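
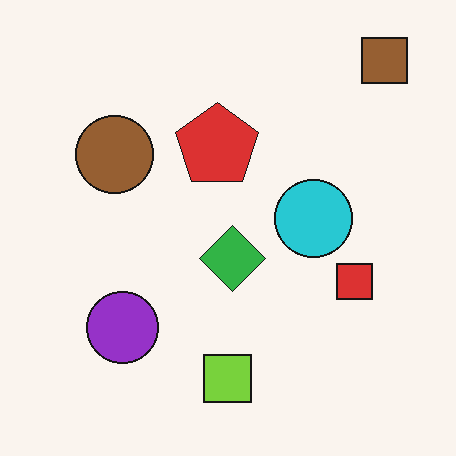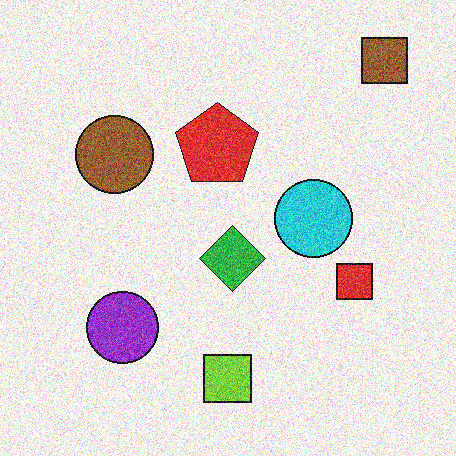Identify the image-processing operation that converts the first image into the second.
Degraded with strong gaussian noise.

Random speckle covers the whole image, including the flat background.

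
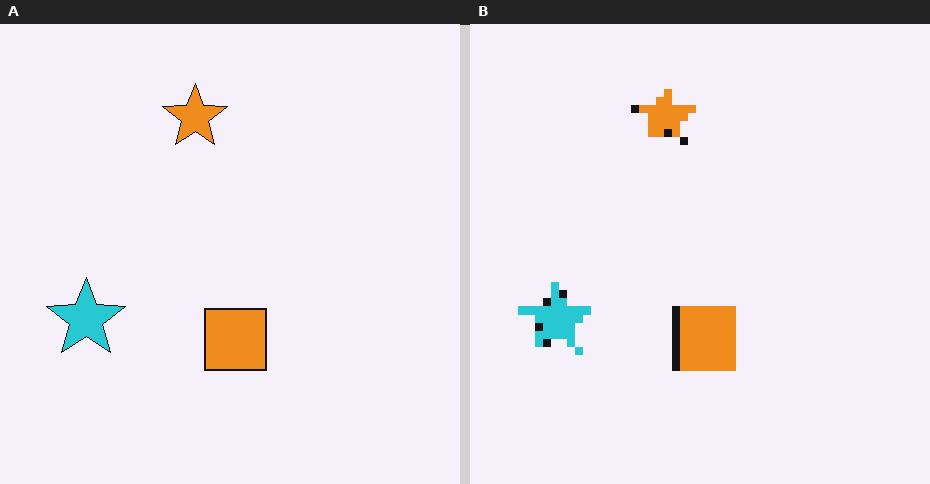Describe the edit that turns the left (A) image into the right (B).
This is the original image pixelated into visible square blocks.

Shapes are reduced to large square blocks; fine edges and outlines are lost — a downscale-then-upscale (mosaic) effect.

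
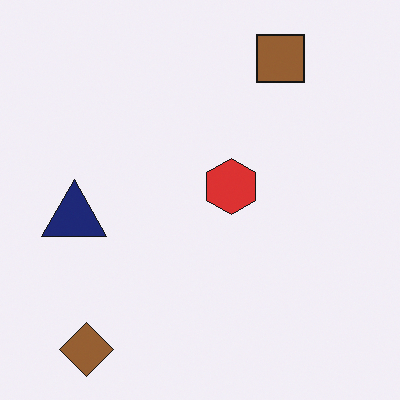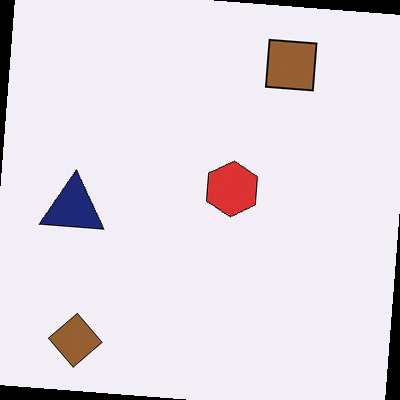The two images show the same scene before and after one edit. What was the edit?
Rotated clockwise by a few degrees.

Every shape is tilted by the same angle and the image corners show triangular fill wedges — a whole-image rotation by a non-right angle.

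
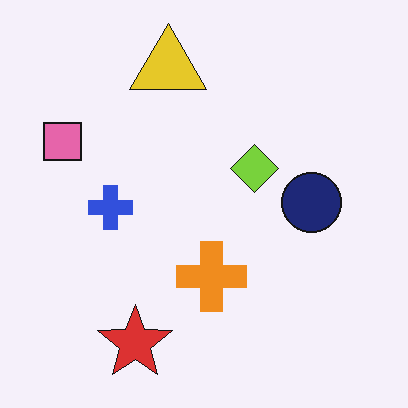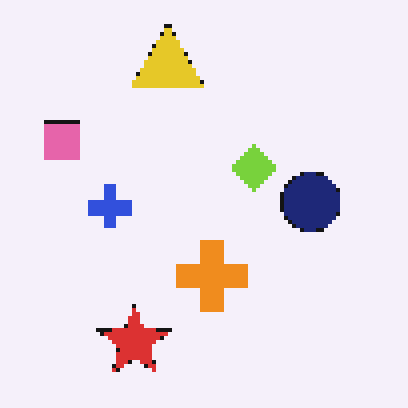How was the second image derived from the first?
The image was mildly pixelated.

Shapes are reduced to large square blocks; fine edges and outlines are lost — a downscale-then-upscale (mosaic) effect.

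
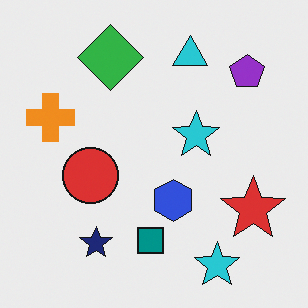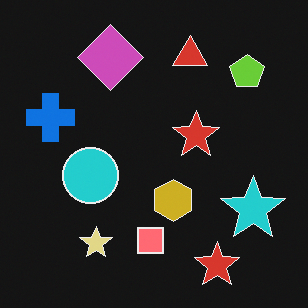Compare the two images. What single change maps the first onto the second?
This is the original image color-inverted (negative).

The light background has become dark and every shape's color is its complement — a photographic negative.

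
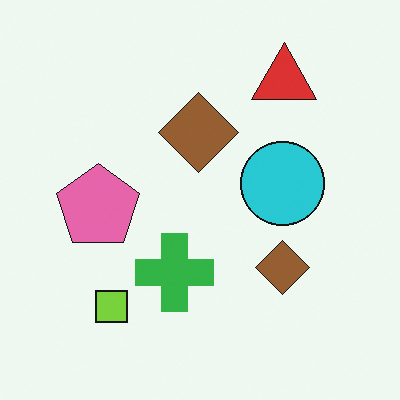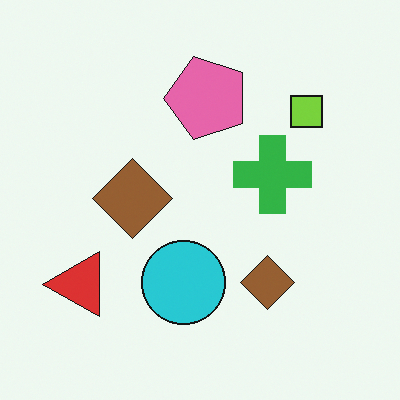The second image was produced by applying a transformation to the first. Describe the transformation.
The transformation is: transposed (reflected across the top-left ↔ bottom-right diagonal).

Shapes have swapped their row and column positions — what was in the top-right is now in the bottom-left — a diagonal reflection.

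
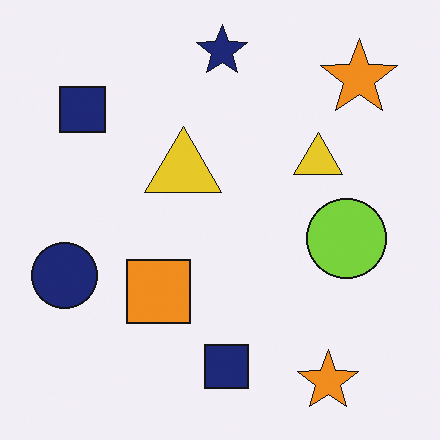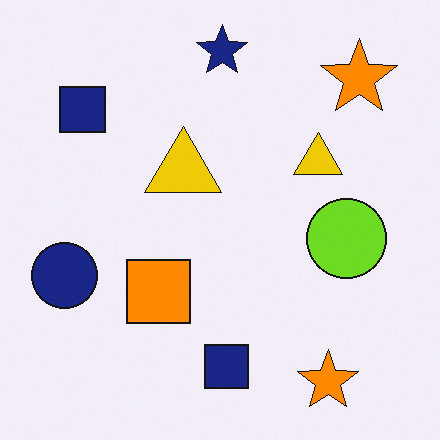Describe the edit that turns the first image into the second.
The transformation is: slightly oversaturated.

All colors are more vivid — a global saturation change.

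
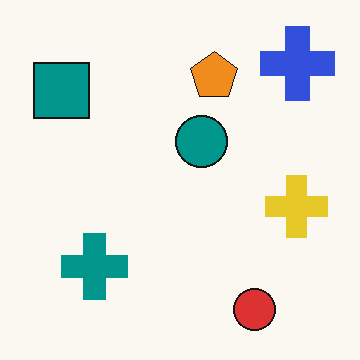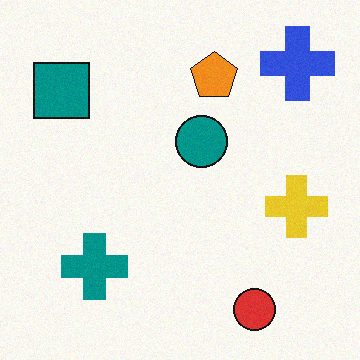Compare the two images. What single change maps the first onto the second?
The second image is the first degraded with light additive noise.

Random speckle covers the whole image, including the flat background.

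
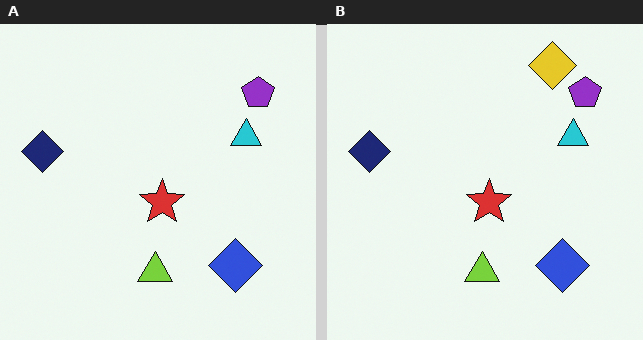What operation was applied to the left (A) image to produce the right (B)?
Overlaid with an additional yellow diamond.

A yellow diamond appears in the right (B) image that is absent from the left (A).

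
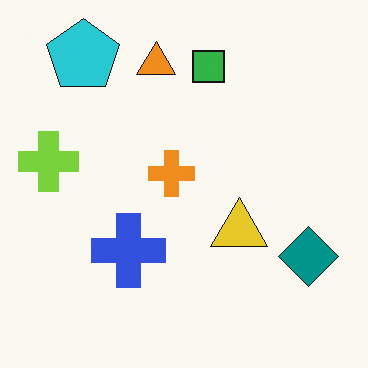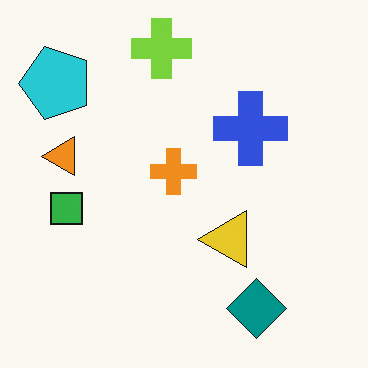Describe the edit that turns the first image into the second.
The image was transposed (reflected across the top-left ↔ bottom-right diagonal).

Shapes have swapped their row and column positions — what was in the top-right is now in the bottom-left — a diagonal reflection.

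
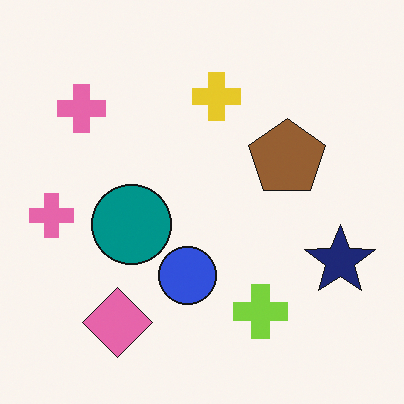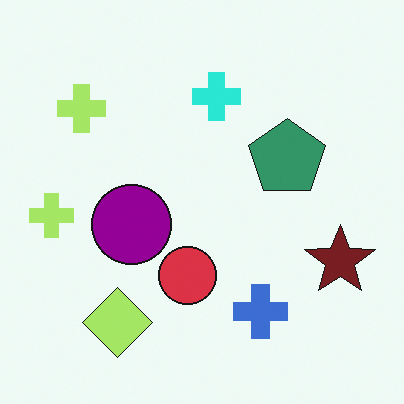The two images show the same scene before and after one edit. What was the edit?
This is the original image hue-shifted noticeably.

Every shape's color has rotated by the same amount around the hue wheel — a uniform hue shift.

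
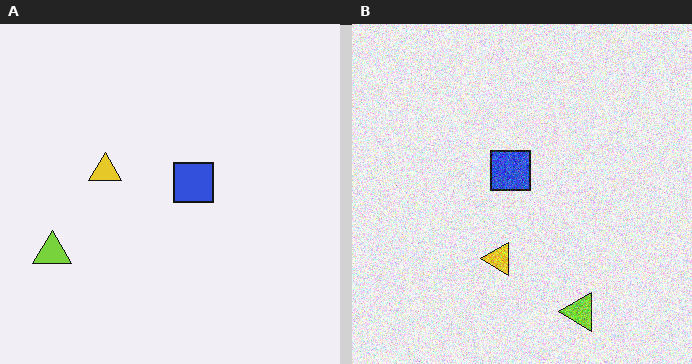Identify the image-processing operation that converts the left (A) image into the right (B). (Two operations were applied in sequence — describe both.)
Rotated 90° counter-clockwise, then degraded with heavy additive noise.

The lime triangle sits in the bottom-left of the left (A) image and the bottom-right of the right (B) — consistent with a whole-image 90° counter-clockwise rotation. Random speckle covers the whole image, including the flat background.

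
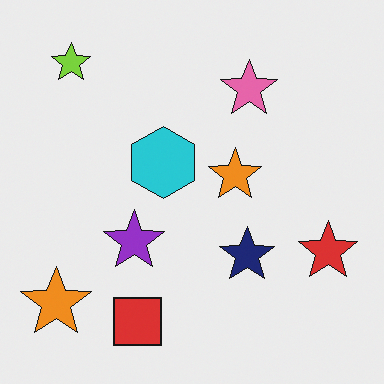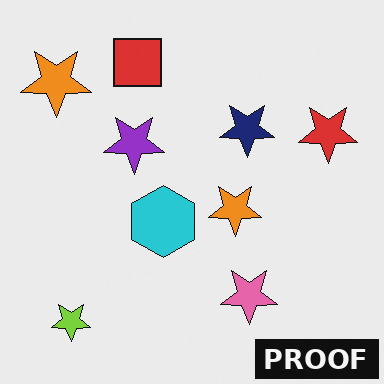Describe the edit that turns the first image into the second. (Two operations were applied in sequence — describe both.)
Flipped vertically (top ↔ bottom), then watermarked with the text "PROOF" in the lower-right corner.

The red square is in the bottom of the first image and the top of the second — shapes on opposite sides of the horizontal midline have swapped in a mirror flip. A dark label reading "PROOF" appears in the lower-right corner.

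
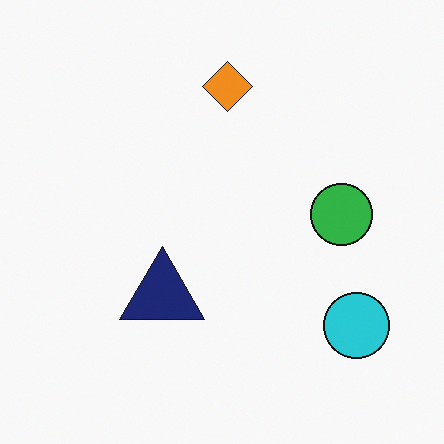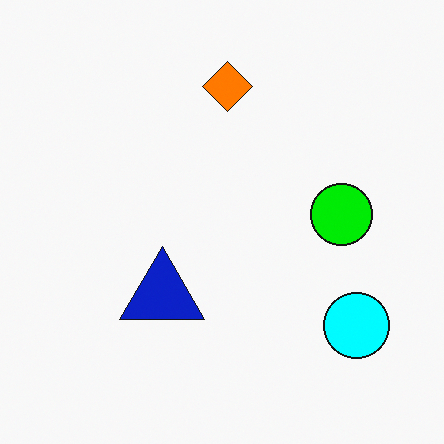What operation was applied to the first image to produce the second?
Made much more vivid (saturation change).

All colors are more vivid — a global saturation change.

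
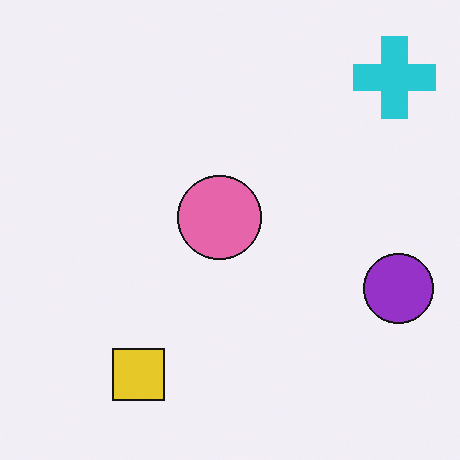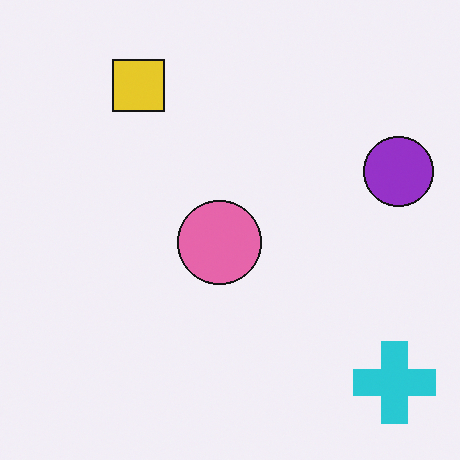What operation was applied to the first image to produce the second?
The image was flipped vertically (top ↔ bottom).

The cyan cross is in the top-right of the first image and the bottom-right of the second — shapes on opposite sides of the horizontal midline have swapped in a mirror flip.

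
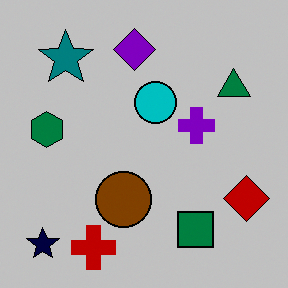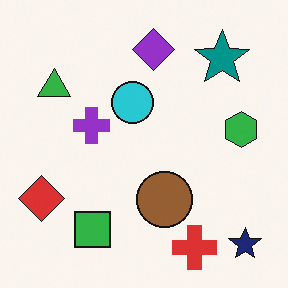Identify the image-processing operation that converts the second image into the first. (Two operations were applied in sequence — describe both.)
The transformation is: heavily posterized to just a handful of flat colors, then flipped horizontally (left ↔ right).

Each flat color has snapped to a coarser quantized level — most visibly, the near-white background has dropped to a flat grey. The red diamond is in the bottom-left of the second image and the bottom-right of the first — shapes on opposite sides of the vertical midline have swapped in a mirror flip.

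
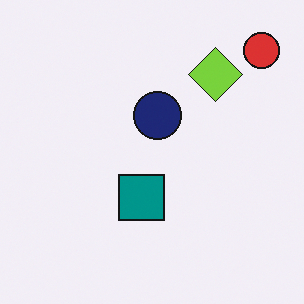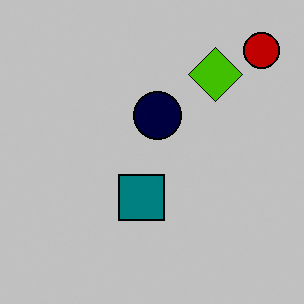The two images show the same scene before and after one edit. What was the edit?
It was heavily posterized to just a handful of flat colors.

Each flat color has snapped to a coarser quantized level — most visibly, the near-white background has dropped to a flat grey.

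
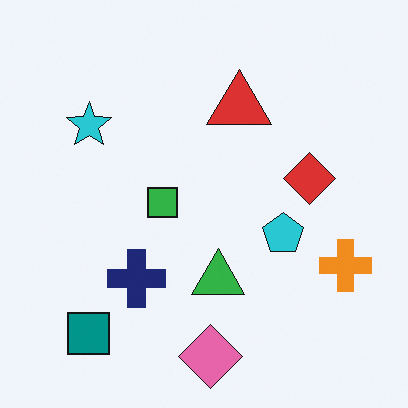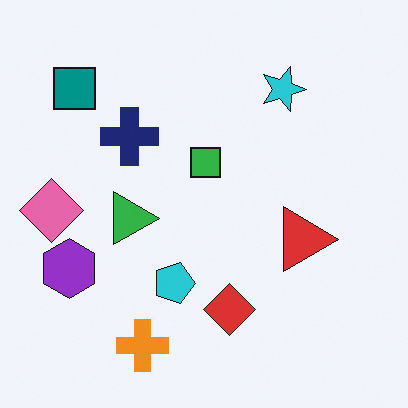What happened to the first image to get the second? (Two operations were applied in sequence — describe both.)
Rotated 90° clockwise, then overlaid with an additional purple hexagon.

The teal square sits in the bottom-left of the first image and the top-left of the second — consistent with a whole-image 90° clockwise rotation. A purple hexagon appears in the second image that is absent from the first.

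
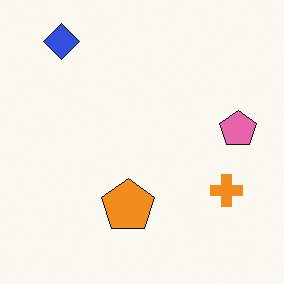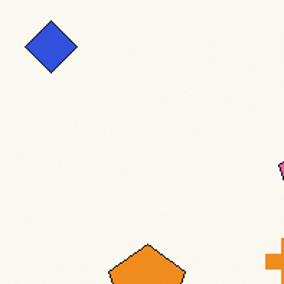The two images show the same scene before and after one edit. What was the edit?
The second image is the first cropped slightly and scaled back up.

The visible shapes are larger and the field of view is narrower; shapes near the original edges may be partly or wholly outside the frame — a crop-and-rescale.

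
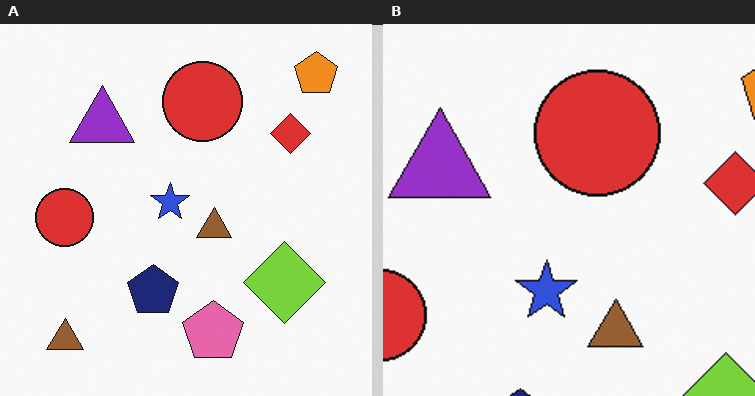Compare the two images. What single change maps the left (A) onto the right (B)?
This is the original image cropped to a modestly smaller region and rescaled.

The visible shapes are larger and the field of view is narrower; shapes near the original edges may be partly or wholly outside the frame — a crop-and-rescale.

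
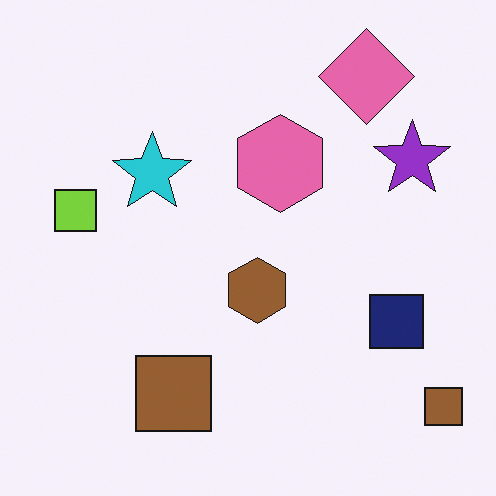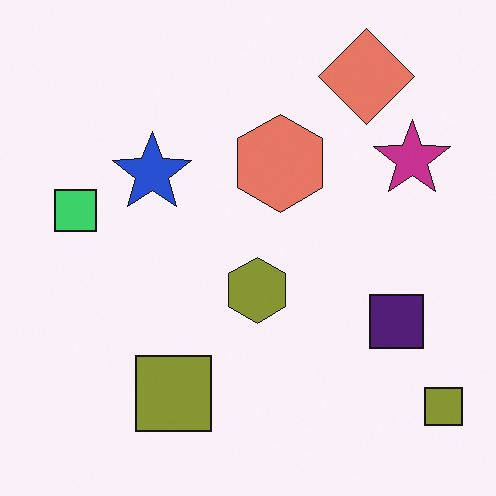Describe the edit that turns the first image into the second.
The transformation is: hue-shifted slightly.

Every shape's color has rotated by the same amount around the hue wheel — a uniform hue shift.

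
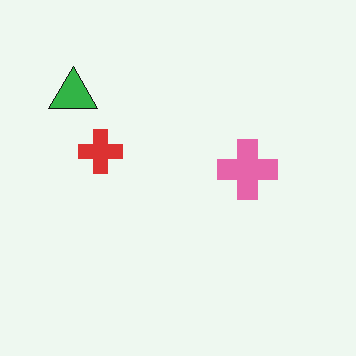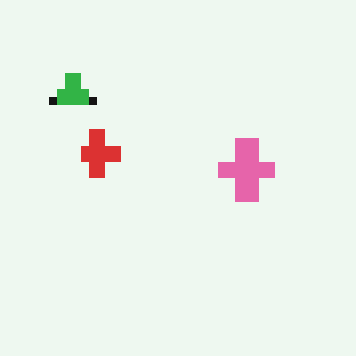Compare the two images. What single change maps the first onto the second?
This is the original image moderately pixelated.

Shapes are reduced to large square blocks; fine edges and outlines are lost — a downscale-then-upscale (mosaic) effect.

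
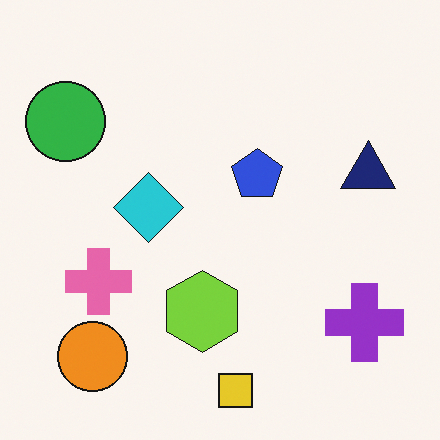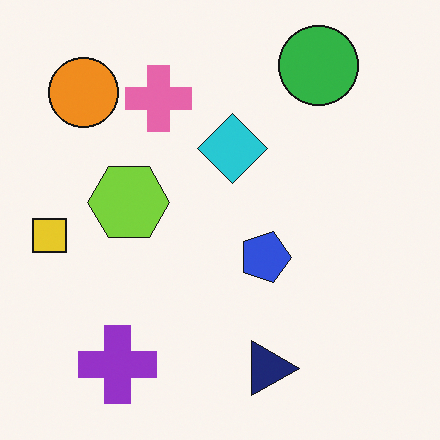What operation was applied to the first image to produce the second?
It was rotated 90° clockwise.

The orange circle sits in the bottom-left of the first image and the top-left of the second — consistent with a whole-image 90° clockwise rotation.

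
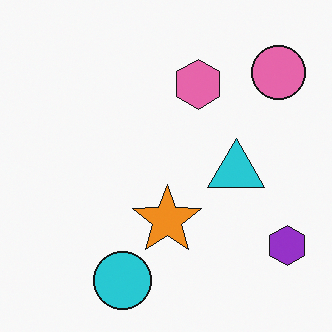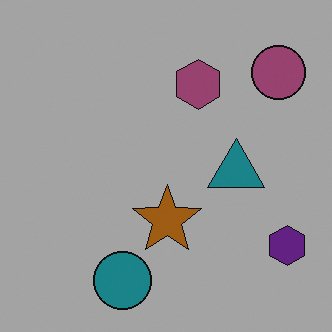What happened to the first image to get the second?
Darkened a lot.

Every pixel — background and shapes alike — is uniformly darkened.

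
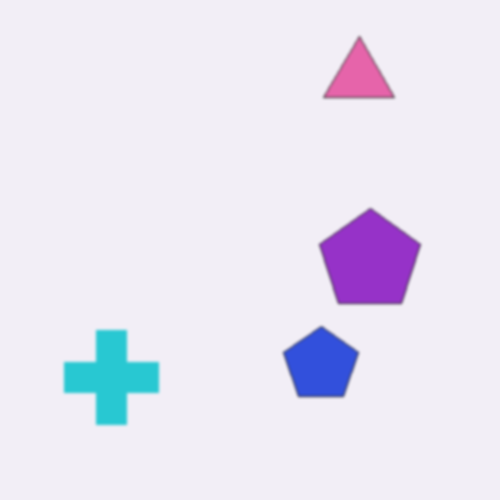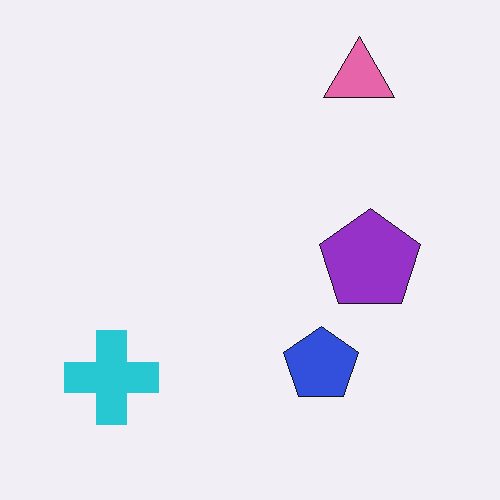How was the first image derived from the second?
It was lightly blurred.

Shape edges and outlines are uniformly softened across the whole image.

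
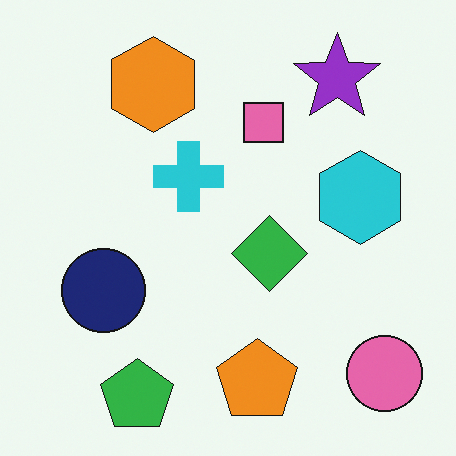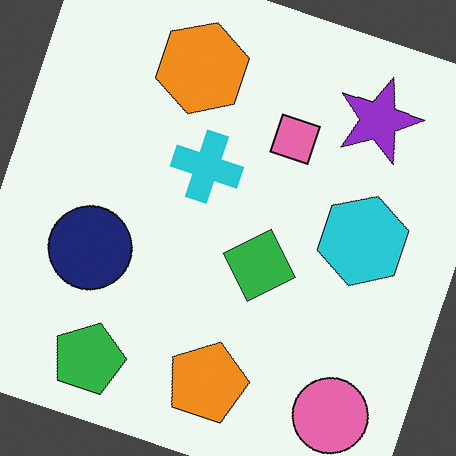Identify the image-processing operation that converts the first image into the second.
The transformation is: rotated clockwise by a moderate amount.

Every shape is tilted by the same angle and the image corners show triangular fill wedges — a whole-image rotation by a non-right angle.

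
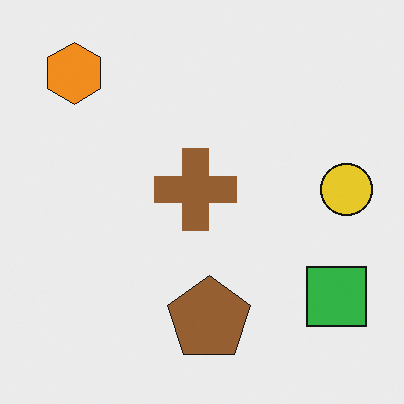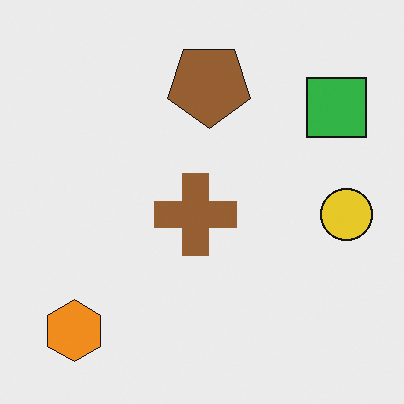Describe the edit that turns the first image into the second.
It was flipped vertically (top ↔ bottom).

The orange hexagon is in the top-left of the first image and the bottom-left of the second — shapes on opposite sides of the horizontal midline have swapped in a mirror flip.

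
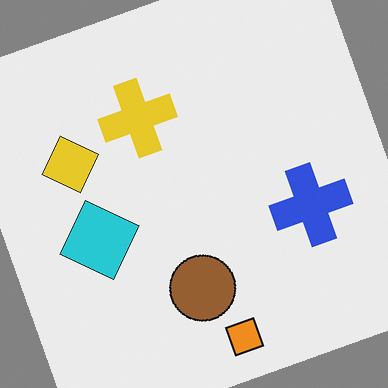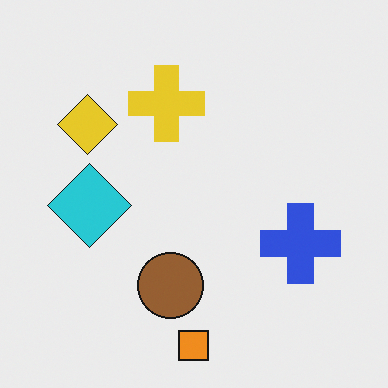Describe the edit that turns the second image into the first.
This is the original image rotated counter-clockwise by a moderate amount.

Every shape is tilted by the same angle and the image corners show triangular fill wedges — a whole-image rotation by a non-right angle.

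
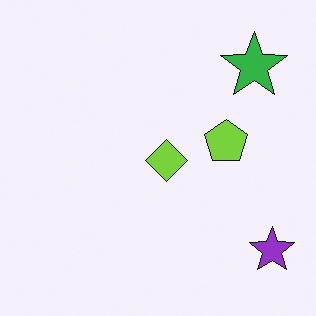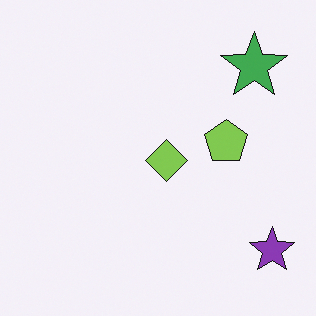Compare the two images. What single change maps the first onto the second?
It was slightly desaturated.

All colors are more muted and greyish — a global saturation change.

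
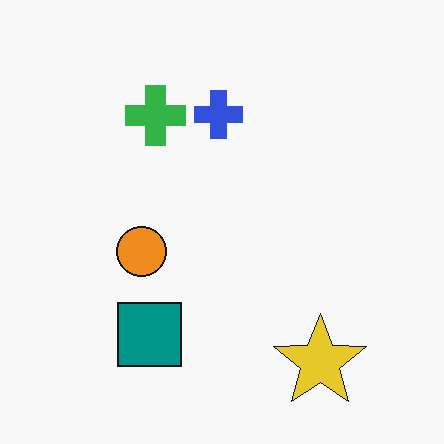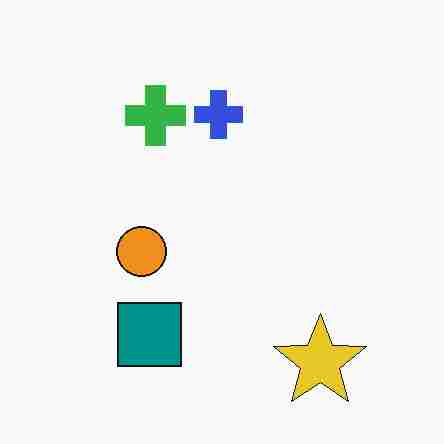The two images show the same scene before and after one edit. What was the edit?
Degraded with heavy JPEG compression.

Blocky 8×8 compression artifacts appear around shape edges and the flat background shows ringing — characteristic JPEG degradation.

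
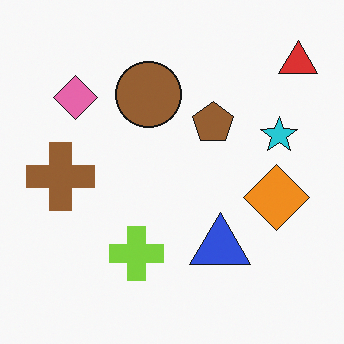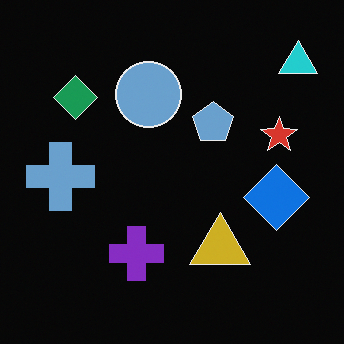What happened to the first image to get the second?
Color-inverted (negative).

The light background has become dark and every shape's color is its complement — a photographic negative.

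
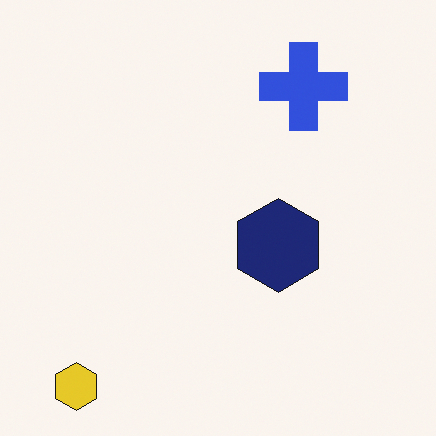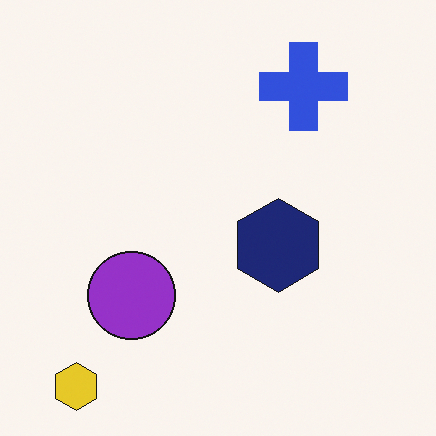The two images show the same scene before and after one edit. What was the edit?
The image was overlaid with an additional purple circle.

A purple circle appears in the second image that is absent from the first.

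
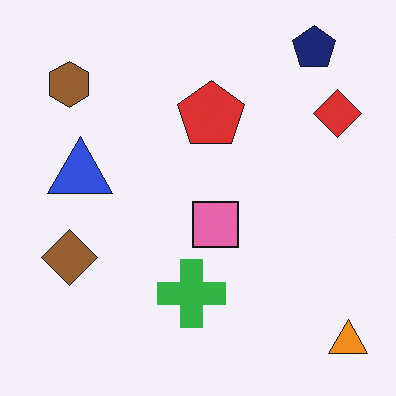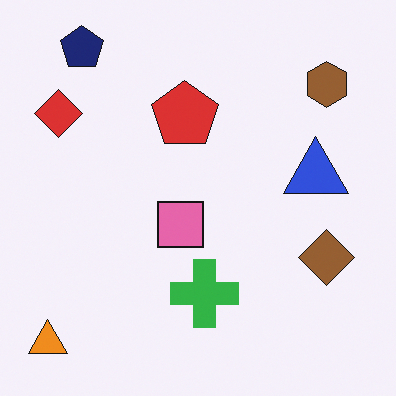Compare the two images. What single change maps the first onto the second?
This is the original image flipped horizontally (left ↔ right).

The orange triangle is in the bottom-right of the first image and the bottom-left of the second — shapes on opposite sides of the vertical midline have swapped in a mirror flip.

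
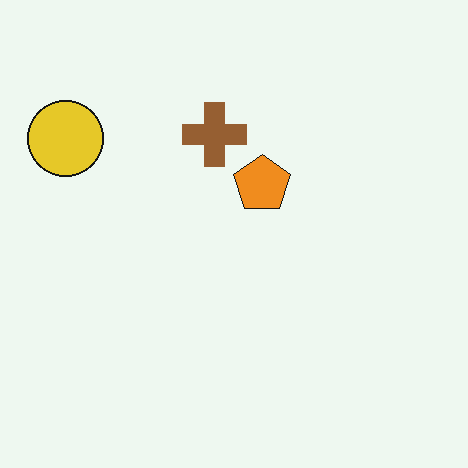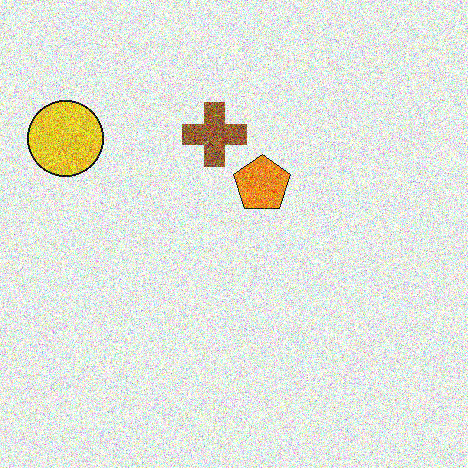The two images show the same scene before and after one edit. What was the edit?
The transformation is: degraded with a thick layer of grain.

Random speckle covers the whole image, including the flat background.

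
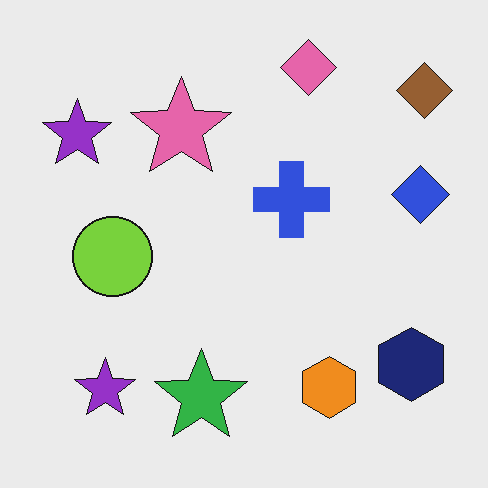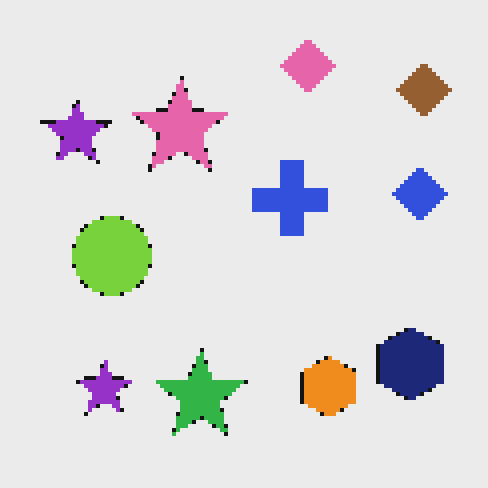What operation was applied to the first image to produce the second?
It was mildly pixelated.

Shapes are reduced to large square blocks; fine edges and outlines are lost — a downscale-then-upscale (mosaic) effect.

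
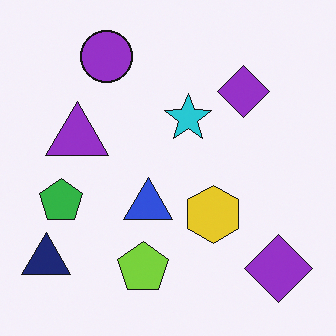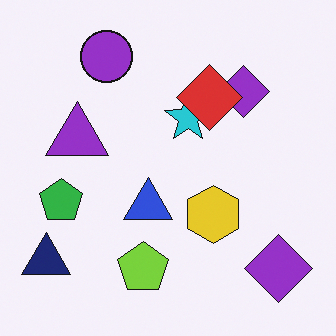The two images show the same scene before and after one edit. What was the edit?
The second image is the first overlaid with an additional red diamond.

A red diamond appears in the second image that is absent from the first.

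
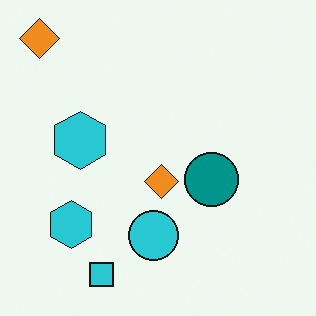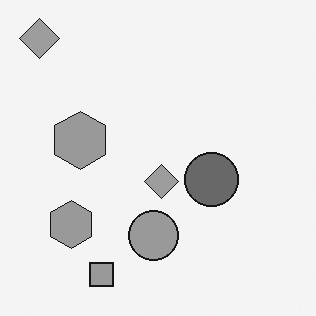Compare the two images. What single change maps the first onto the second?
This is the original image converted to grayscale.

All color is removed — every shape is now a shade of grey.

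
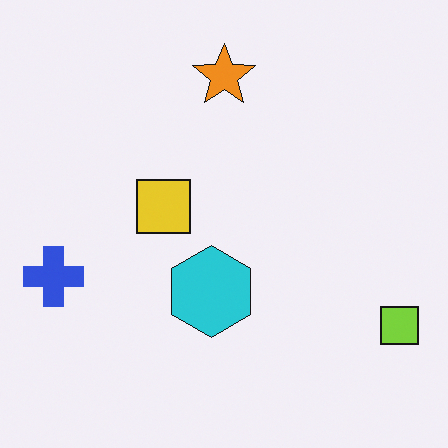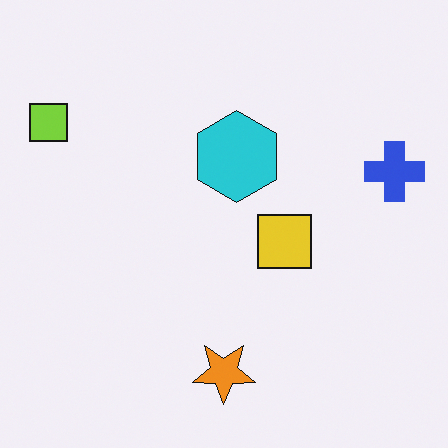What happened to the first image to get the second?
Rotated 180°.

The lime square sits in the bottom-right of the first image and the top-left of the second — consistent with a whole-image 180° rotation.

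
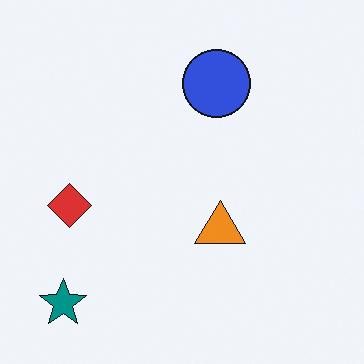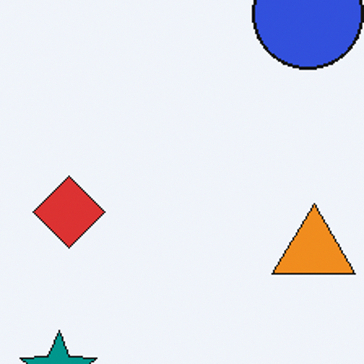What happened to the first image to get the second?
The transformation is: cropped to a noticeably smaller region and rescaled.

The visible shapes are larger and the field of view is narrower; shapes near the original edges may be partly or wholly outside the frame — a crop-and-rescale.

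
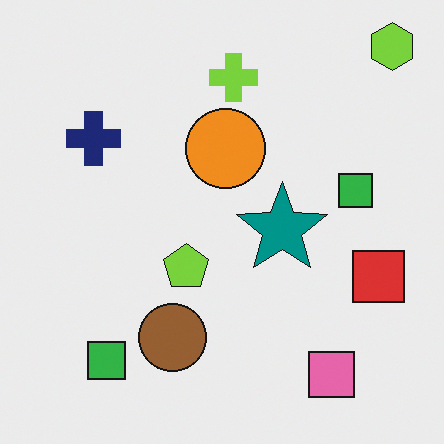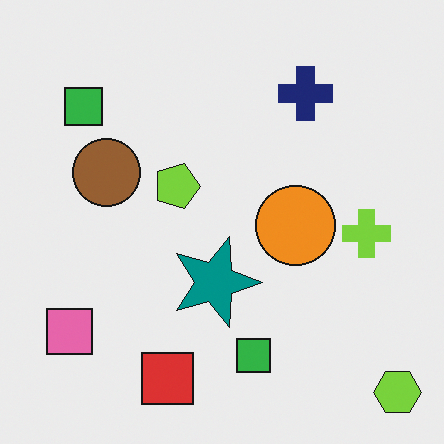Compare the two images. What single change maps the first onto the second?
The image was rotated 90° clockwise.

The lime hexagon sits in the top-right of the first image and the bottom-right of the second — consistent with a whole-image 90° clockwise rotation.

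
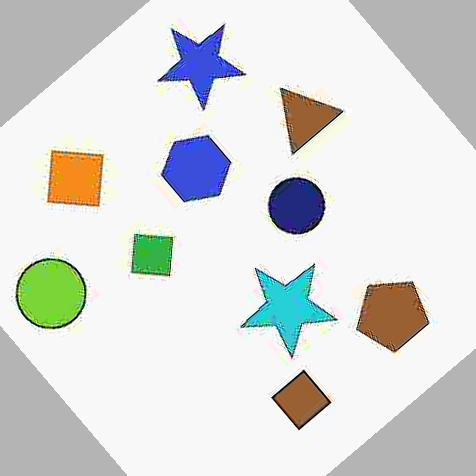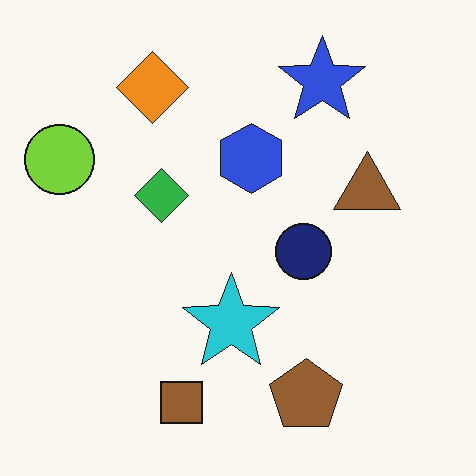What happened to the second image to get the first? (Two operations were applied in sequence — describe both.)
This is the original image heavily JPEG-compressed with obvious blocking artifacts, then rotated counter-clockwise by a large amount — several tens of degrees.

Blocky 8×8 compression artifacts appear around shape edges and the flat background shows ringing — characteristic JPEG degradation. Every shape is tilted by the same angle and the image corners show triangular fill wedges — a whole-image rotation by a non-right angle.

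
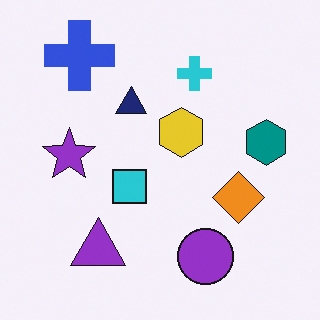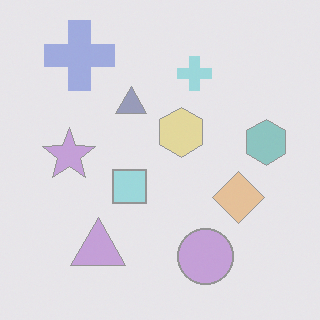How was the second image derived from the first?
It was given much lower contrast.

Tones are pushed toward mid-grey across the whole image — a global contrast change.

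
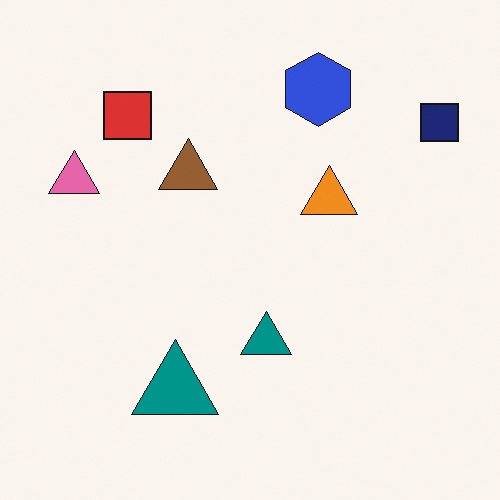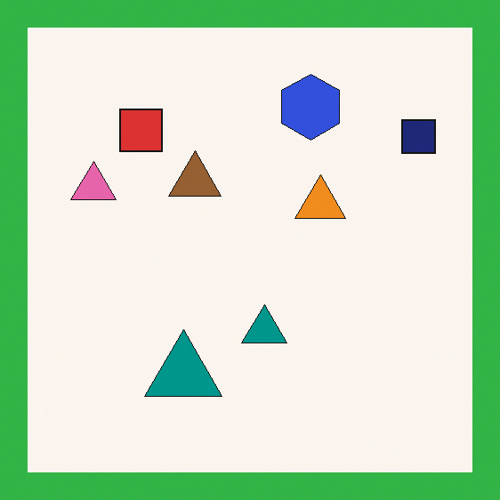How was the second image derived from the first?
It was framed with a green border.

A solid green frame runs around the edge of the second image, with the content slightly shrunk inside it.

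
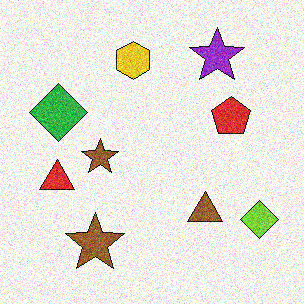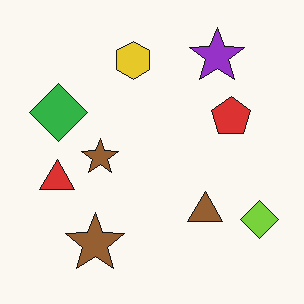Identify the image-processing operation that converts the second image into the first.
This is the original image degraded with visible gaussian noise.

Random speckle covers the whole image, including the flat background.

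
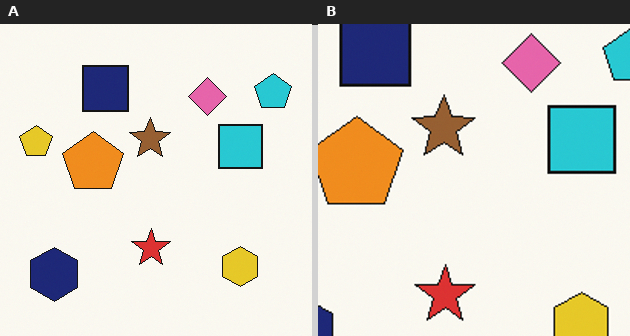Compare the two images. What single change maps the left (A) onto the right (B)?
The right (B) image is the left (A) cropped to a modestly smaller region and rescaled.

The visible shapes are larger and the field of view is narrower; shapes near the original edges may be partly or wholly outside the frame — a crop-and-rescale.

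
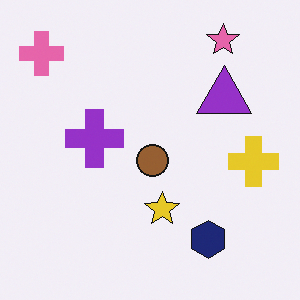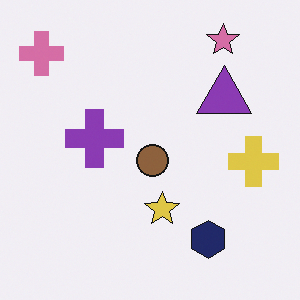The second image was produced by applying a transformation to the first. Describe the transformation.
The image was slightly desaturated.

All colors are more muted and greyish — a global saturation change.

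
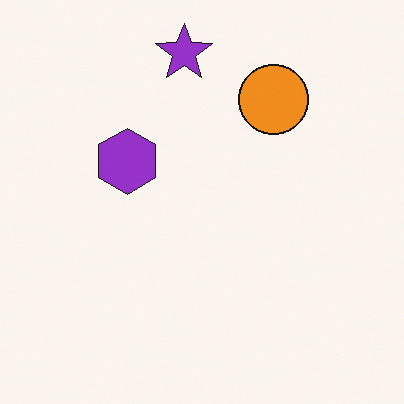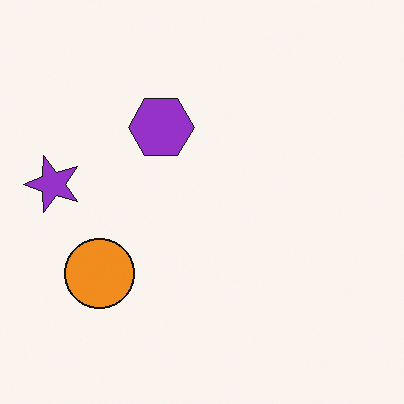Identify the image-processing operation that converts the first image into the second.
The image was transposed (reflected across the top-left ↔ bottom-right diagonal).

Shapes have swapped their row and column positions — what was in the top-right is now in the bottom-left — a diagonal reflection.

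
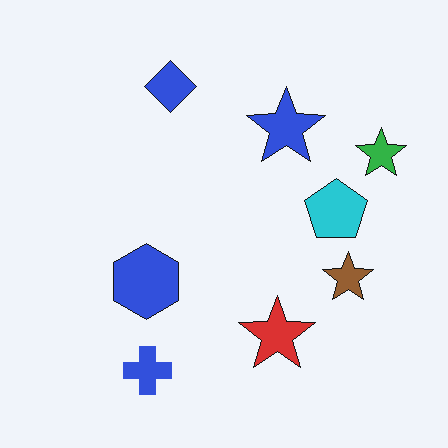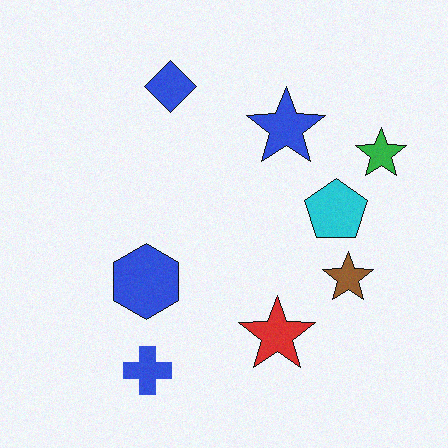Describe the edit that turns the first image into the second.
It was degraded with a light layer of grain.

Random speckle covers the whole image, including the flat background.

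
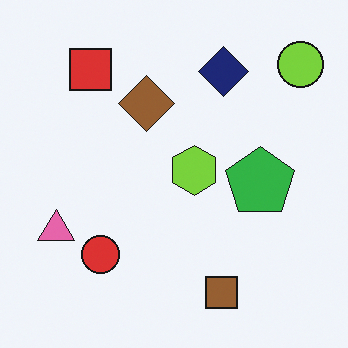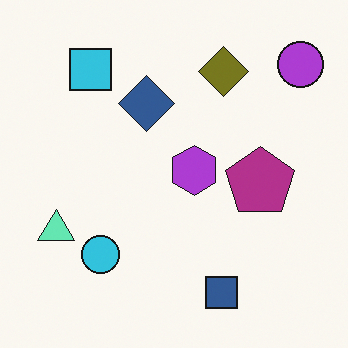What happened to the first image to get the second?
It was hue-shifted by a large amount.

Every shape's color has rotated by the same amount around the hue wheel — a uniform hue shift.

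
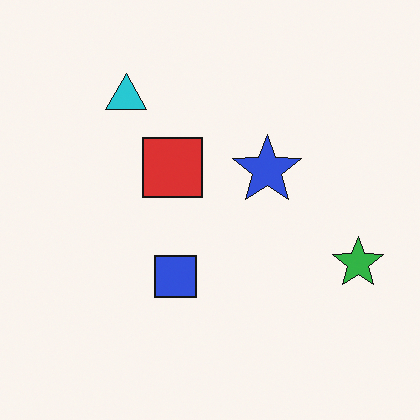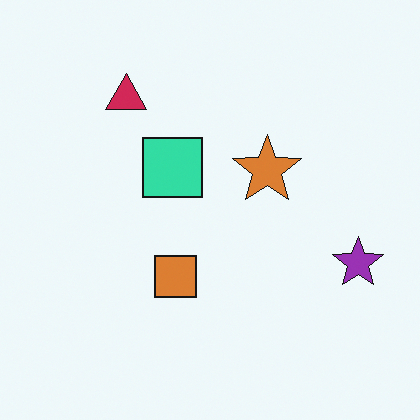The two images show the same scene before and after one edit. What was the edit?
The image was hue-shifted by a large amount.

Every shape's color has rotated by the same amount around the hue wheel — a uniform hue shift.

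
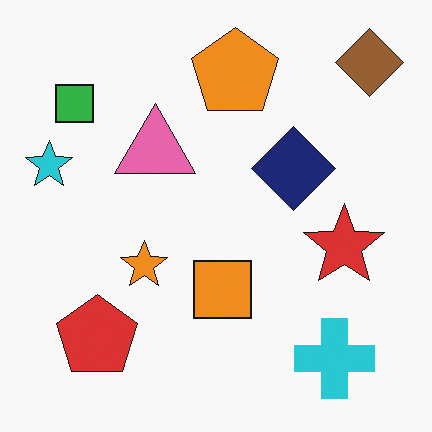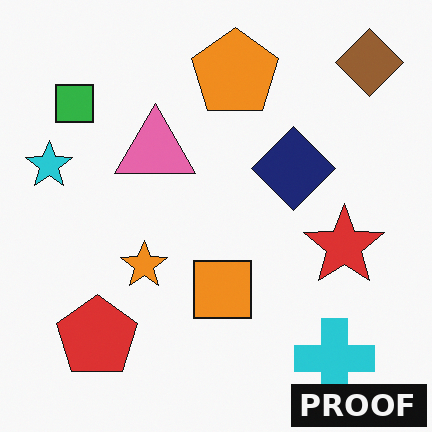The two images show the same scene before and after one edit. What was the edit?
It was watermarked with the text "PROOF" in the lower-right corner.

A dark label reading "PROOF" appears in the lower-right corner.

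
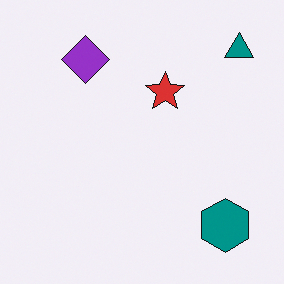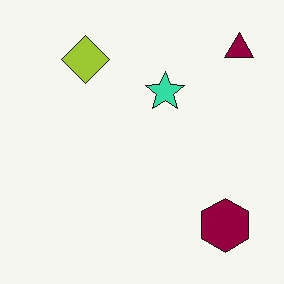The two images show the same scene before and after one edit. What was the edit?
It was hue-shifted by a large amount.

Every shape's color has rotated by the same amount around the hue wheel — a uniform hue shift.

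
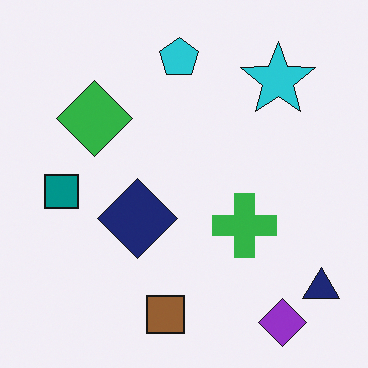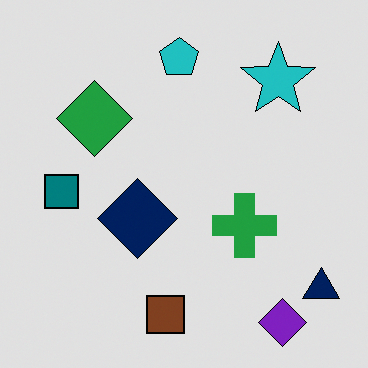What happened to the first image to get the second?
Moderately posterized.

Each flat color has snapped to a coarser quantized level — most visibly, the near-white background has dropped to a flat grey.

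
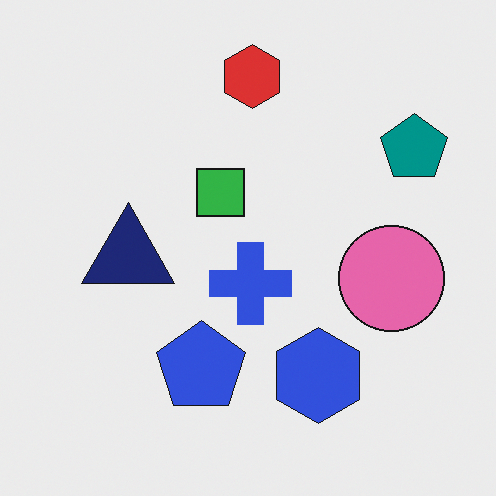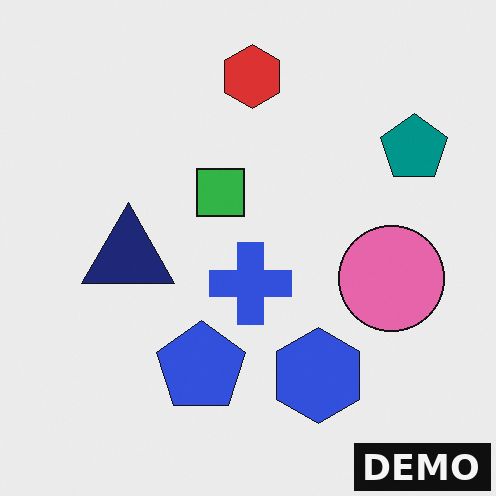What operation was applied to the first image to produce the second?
This is the original image watermarked with the text "DEMO" in the lower-right corner.

A dark label reading "DEMO" appears in the lower-right corner.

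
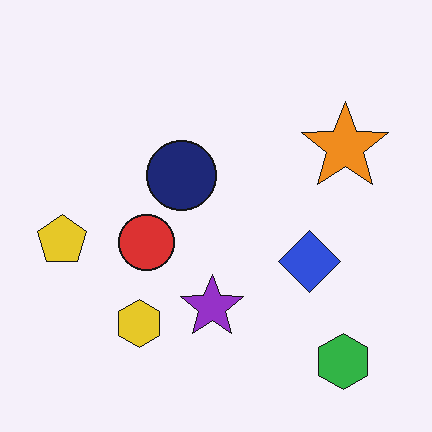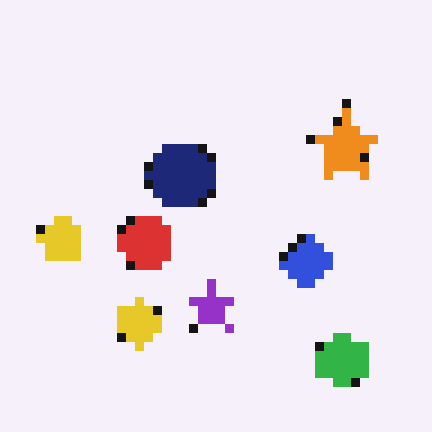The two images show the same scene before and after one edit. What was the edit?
This is the original image coarsely pixelated.

Shapes are reduced to large square blocks; fine edges and outlines are lost — a downscale-then-upscale (mosaic) effect.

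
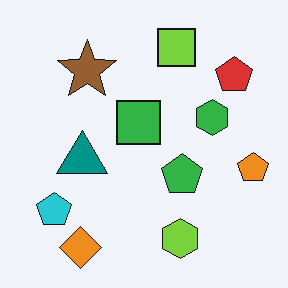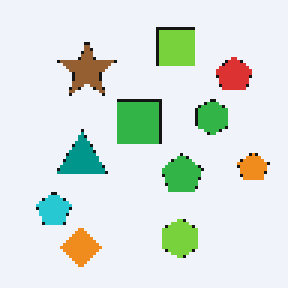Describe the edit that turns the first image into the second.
Mildly pixelated.

Shapes are reduced to large square blocks; fine edges and outlines are lost — a downscale-then-upscale (mosaic) effect.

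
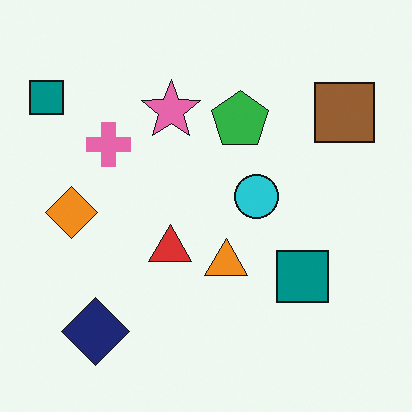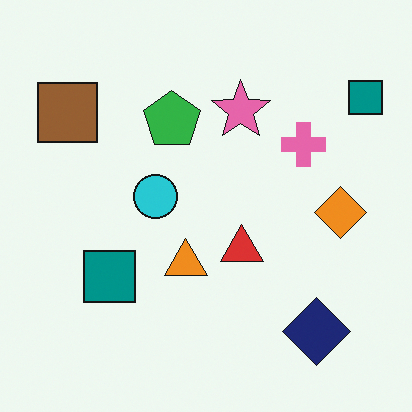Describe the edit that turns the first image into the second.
The second image is the first flipped horizontally (left ↔ right).

The brown square is in the top-right of the first image and the top-left of the second — shapes on opposite sides of the vertical midline have swapped in a mirror flip.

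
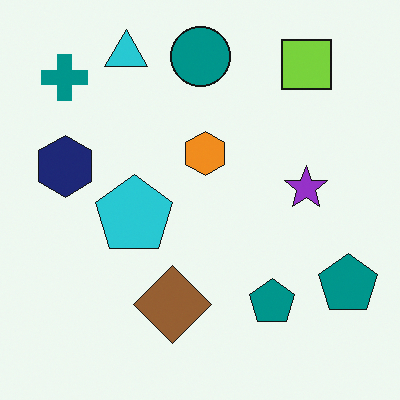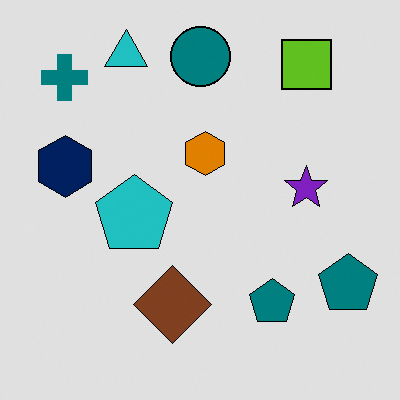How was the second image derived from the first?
It was moderately posterized.

Each flat color has snapped to a coarser quantized level — most visibly, the near-white background has dropped to a flat grey.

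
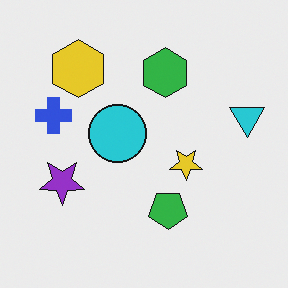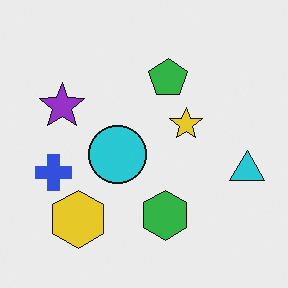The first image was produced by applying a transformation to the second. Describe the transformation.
It was flipped vertically (top ↔ bottom).

The yellow hexagon is in the bottom-left of the second image and the top-left of the first — shapes on opposite sides of the horizontal midline have swapped in a mirror flip.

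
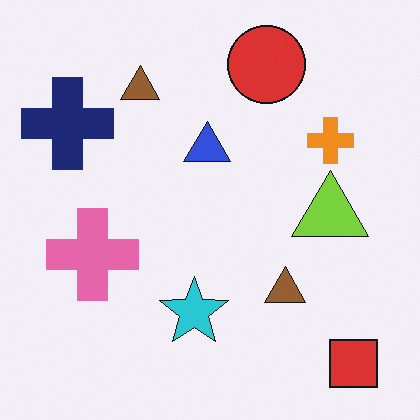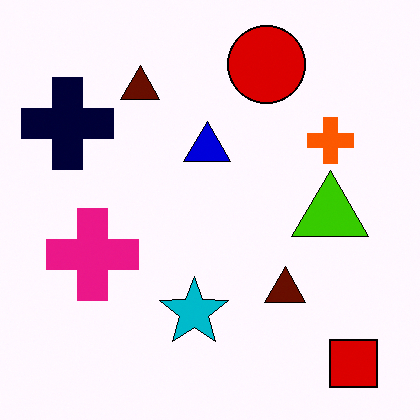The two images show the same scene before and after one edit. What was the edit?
The second image is the first given much higher contrast.

Tones are pushed away from mid-grey across the whole image — a global contrast change.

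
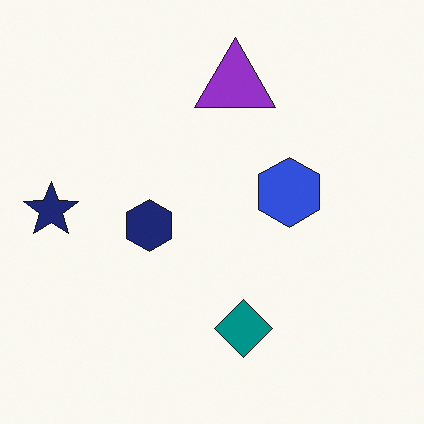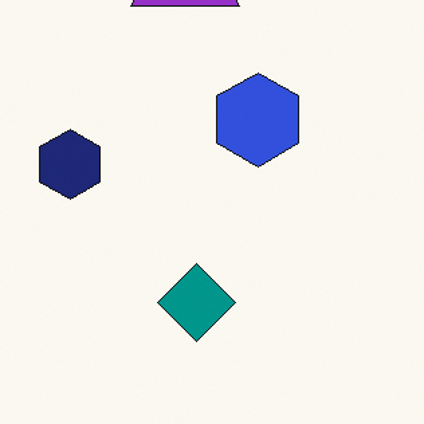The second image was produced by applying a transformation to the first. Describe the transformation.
Cropped to a modestly smaller region and rescaled.

The visible shapes are larger and the field of view is narrower; shapes near the original edges may be partly or wholly outside the frame — a crop-and-rescale.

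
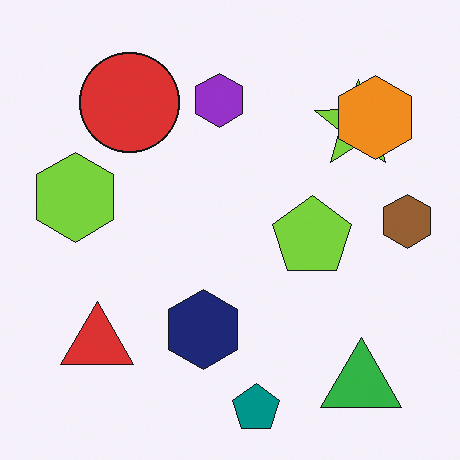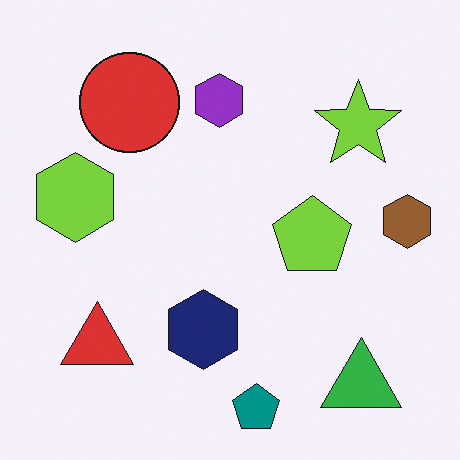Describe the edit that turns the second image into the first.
It was overlaid with an additional orange hexagon.

An orange hexagon appears in the first image that is absent from the second.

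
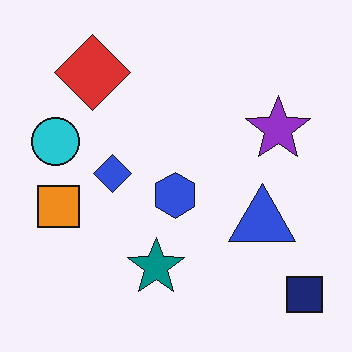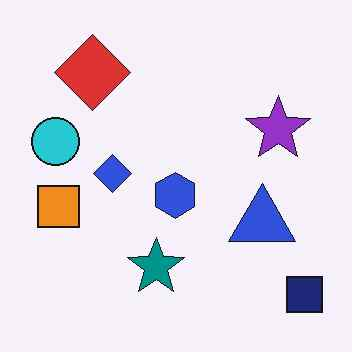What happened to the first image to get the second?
It was JPEG-compressed with visible artifacts.

Blocky 8×8 compression artifacts appear around shape edges and the flat background shows ringing — characteristic JPEG degradation.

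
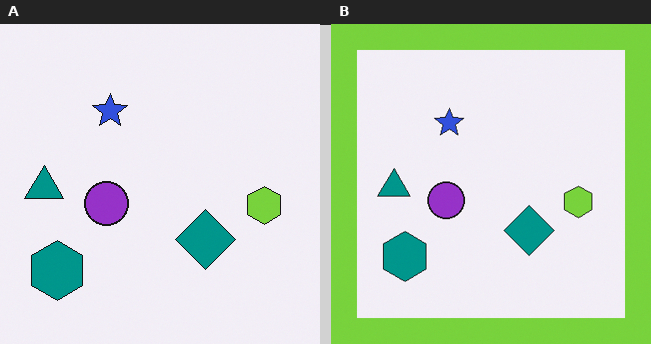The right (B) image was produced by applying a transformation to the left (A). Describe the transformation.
This is the original image framed with a lime border.

A solid lime frame runs around the edge of the right (B) image, with the content slightly shrunk inside it.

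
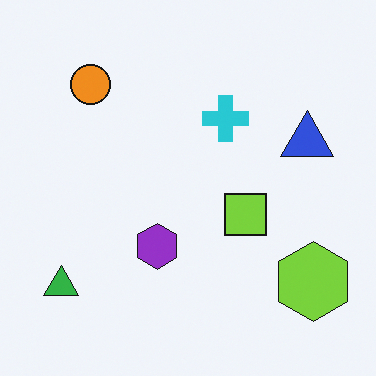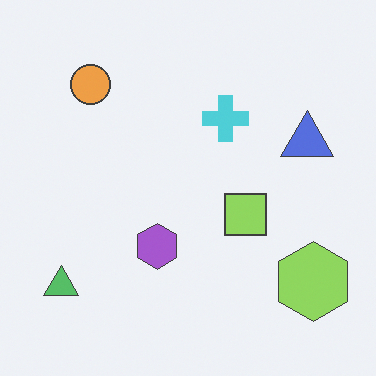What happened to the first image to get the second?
The second image is the first given slightly reduced contrast.

Tones are pushed toward mid-grey across the whole image — a global contrast change.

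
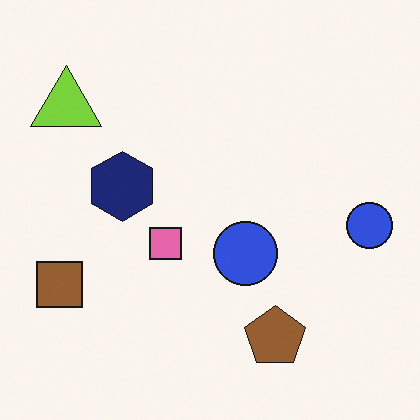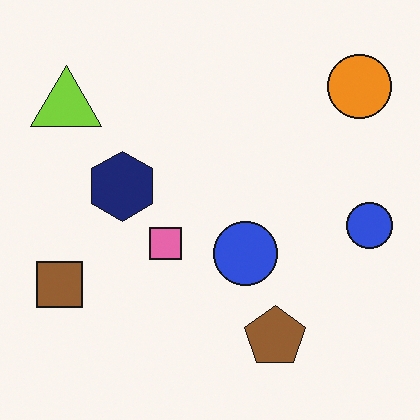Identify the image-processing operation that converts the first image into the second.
The image was overlaid with an additional orange circle.

An orange circle appears in the second image that is absent from the first.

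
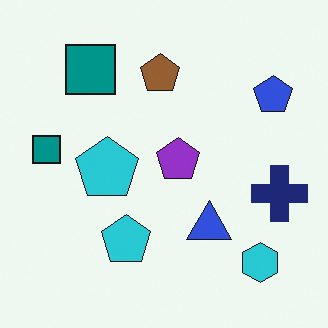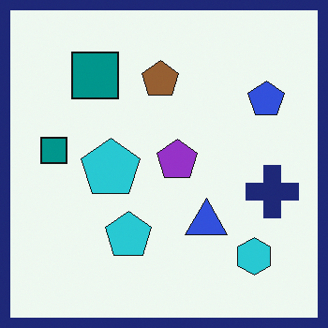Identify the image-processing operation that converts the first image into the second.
Framed with a navy border.

A solid navy frame runs around the edge of the second image, with the content slightly shrunk inside it.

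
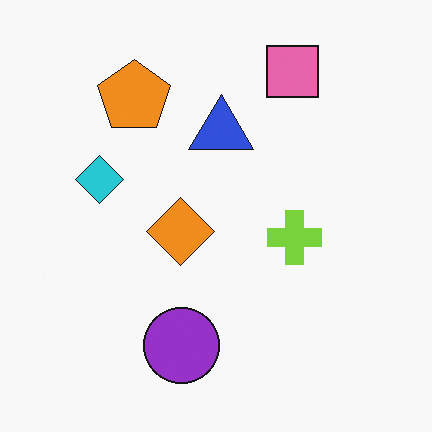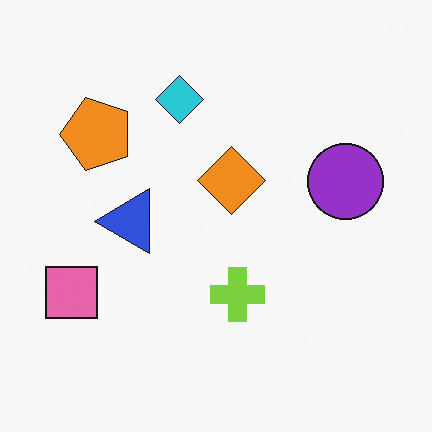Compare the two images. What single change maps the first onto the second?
The transformation is: transposed (reflected across the top-left ↔ bottom-right diagonal).

Shapes have swapped their row and column positions — what was in the top-right is now in the bottom-left — a diagonal reflection.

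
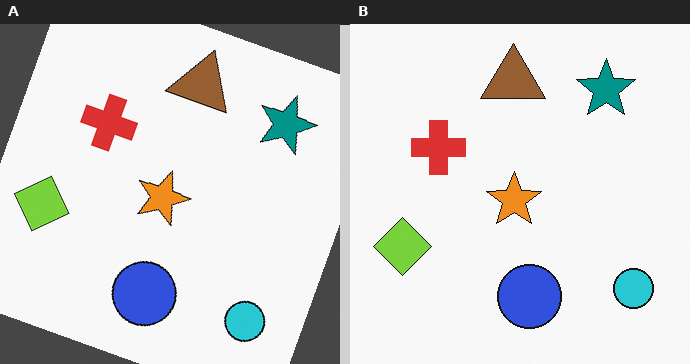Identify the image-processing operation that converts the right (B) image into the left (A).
The transformation is: rotated clockwise by a moderate amount.

Every shape is tilted by the same angle and the image corners show triangular fill wedges — a whole-image rotation by a non-right angle.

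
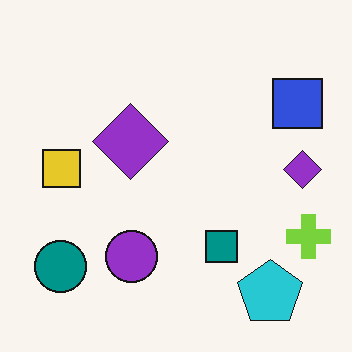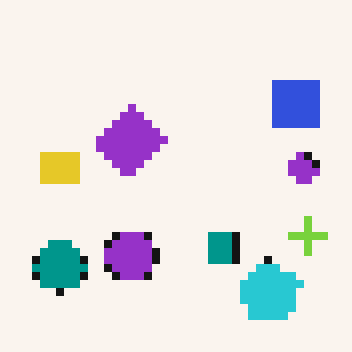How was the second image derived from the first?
It was moderately pixelated.

Shapes are reduced to large square blocks; fine edges and outlines are lost — a downscale-then-upscale (mosaic) effect.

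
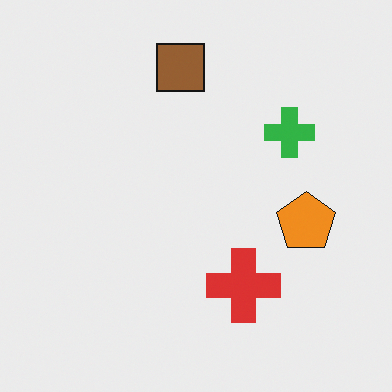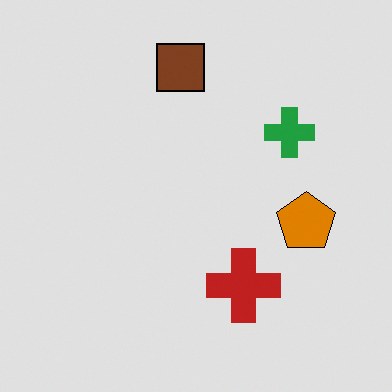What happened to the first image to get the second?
The second image is the first moderately posterized.

Each flat color has snapped to a coarser quantized level — most visibly, the near-white background has dropped to a flat grey.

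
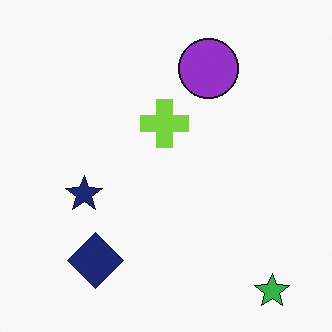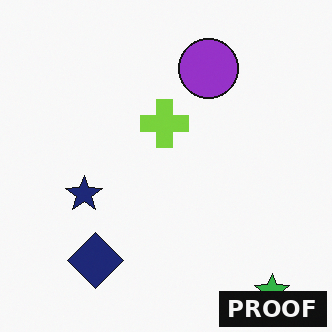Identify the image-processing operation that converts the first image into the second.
This is the original image watermarked with the text "PROOF" in the lower-right corner.

A dark label reading "PROOF" appears in the lower-right corner.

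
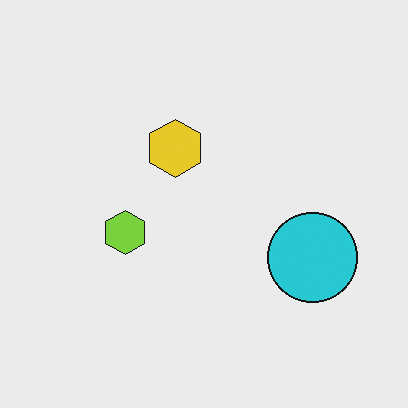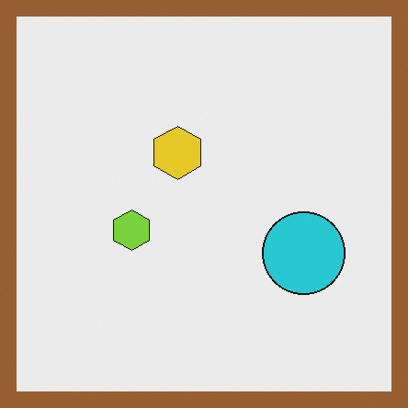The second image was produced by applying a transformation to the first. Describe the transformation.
The second image is the first framed with a brown border.

A solid brown frame runs around the edge of the second image, with the content slightly shrunk inside it.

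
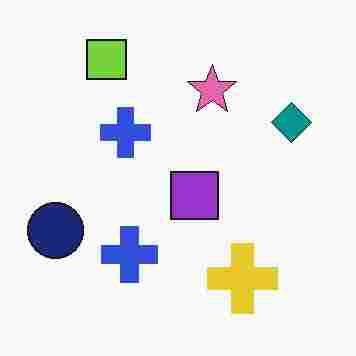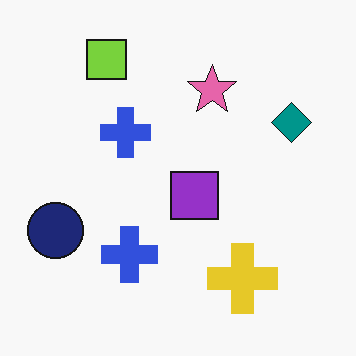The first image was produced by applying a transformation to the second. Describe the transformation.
It was heavily JPEG-compressed with obvious blocking artifacts.

Blocky 8×8 compression artifacts appear around shape edges and the flat background shows ringing — characteristic JPEG degradation.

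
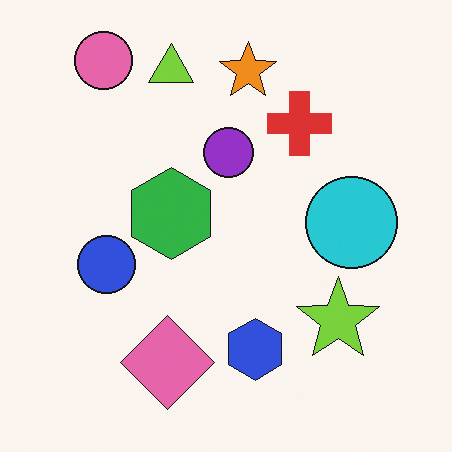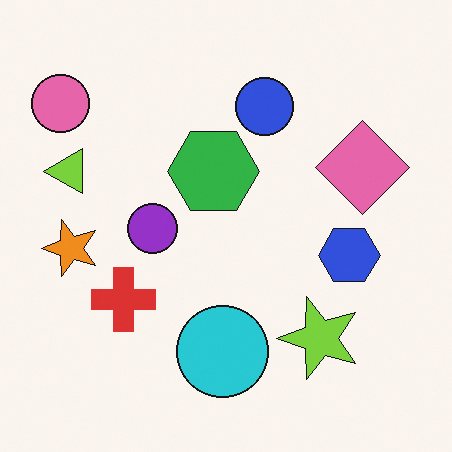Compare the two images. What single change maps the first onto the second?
Transposed (reflected across the top-left ↔ bottom-right diagonal).

Shapes have swapped their row and column positions — what was in the top-right is now in the bottom-left — a diagonal reflection.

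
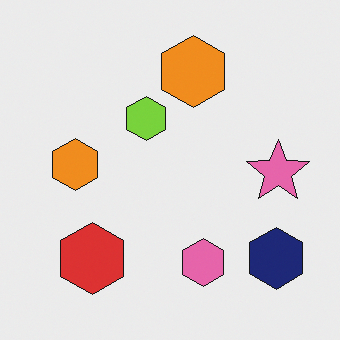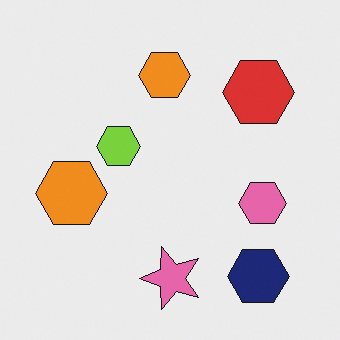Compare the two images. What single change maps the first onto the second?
This is the original image transposed (reflected across the top-left ↔ bottom-right diagonal).

Shapes have swapped their row and column positions — what was in the top-right is now in the bottom-left — a diagonal reflection.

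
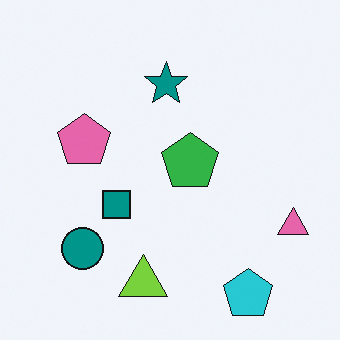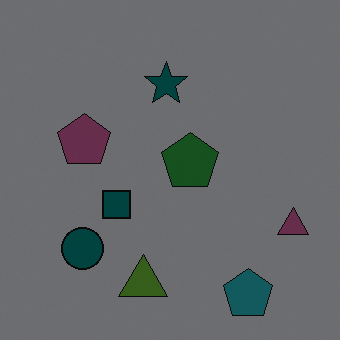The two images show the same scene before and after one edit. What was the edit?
This is the original image substantially darkened.

Every pixel — background and shapes alike — is uniformly darkened.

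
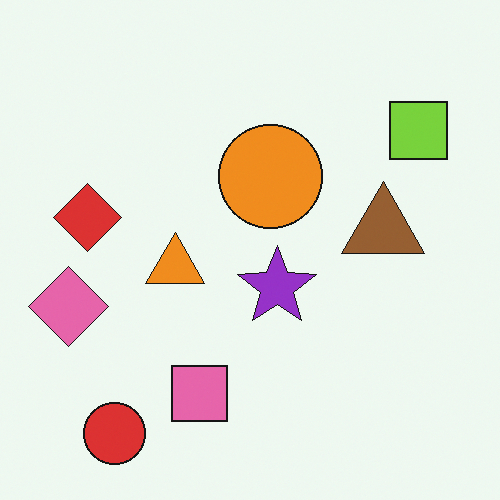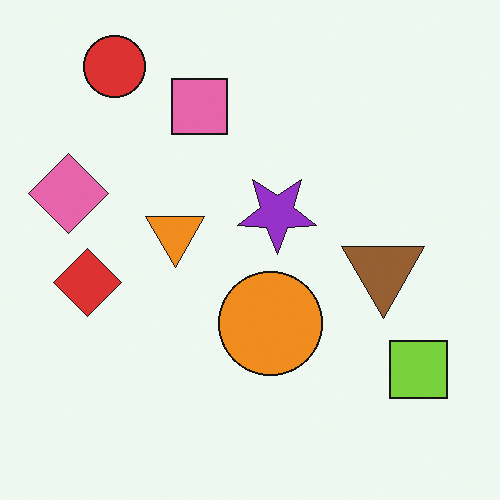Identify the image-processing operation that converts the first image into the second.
It was flipped vertically (top ↔ bottom).

The red circle is in the bottom-left of the first image and the top-left of the second — shapes on opposite sides of the horizontal midline have swapped in a mirror flip.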